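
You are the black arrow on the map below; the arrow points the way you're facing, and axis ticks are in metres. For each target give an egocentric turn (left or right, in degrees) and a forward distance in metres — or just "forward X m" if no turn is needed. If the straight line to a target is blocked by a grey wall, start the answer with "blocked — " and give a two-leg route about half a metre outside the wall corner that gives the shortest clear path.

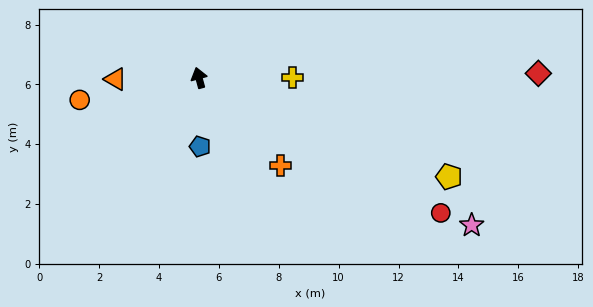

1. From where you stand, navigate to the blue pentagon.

turn left 166°, forward 2.3 m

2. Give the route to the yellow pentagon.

turn right 127°, forward 9.0 m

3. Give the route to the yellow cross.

turn right 105°, forward 3.1 m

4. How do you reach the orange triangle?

turn left 76°, forward 2.8 m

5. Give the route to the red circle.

turn right 134°, forward 9.3 m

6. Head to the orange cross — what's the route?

turn right 153°, forward 4.0 m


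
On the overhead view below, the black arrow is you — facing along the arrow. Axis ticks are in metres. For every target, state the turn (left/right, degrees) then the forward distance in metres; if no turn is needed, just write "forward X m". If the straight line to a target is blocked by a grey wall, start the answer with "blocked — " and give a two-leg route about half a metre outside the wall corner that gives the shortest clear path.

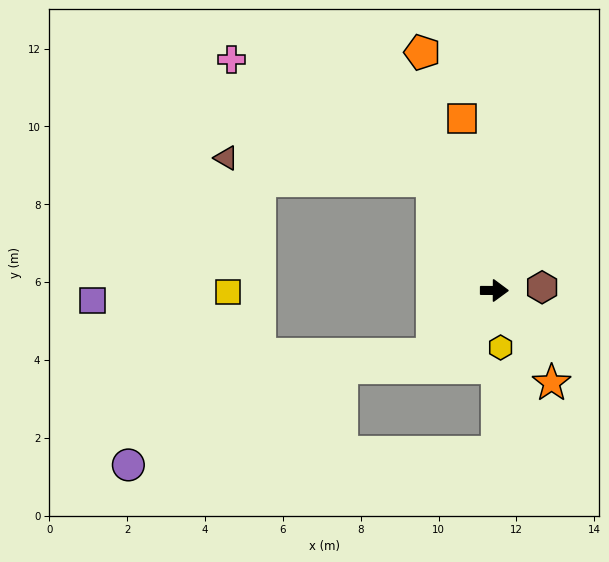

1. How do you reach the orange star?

turn right 58°, forward 2.8 m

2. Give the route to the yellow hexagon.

turn right 84°, forward 1.5 m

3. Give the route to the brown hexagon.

turn left 4°, forward 1.2 m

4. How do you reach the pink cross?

blocked — turn left 120°, forward 3.2 m, then turn left 29°, forward 6.0 m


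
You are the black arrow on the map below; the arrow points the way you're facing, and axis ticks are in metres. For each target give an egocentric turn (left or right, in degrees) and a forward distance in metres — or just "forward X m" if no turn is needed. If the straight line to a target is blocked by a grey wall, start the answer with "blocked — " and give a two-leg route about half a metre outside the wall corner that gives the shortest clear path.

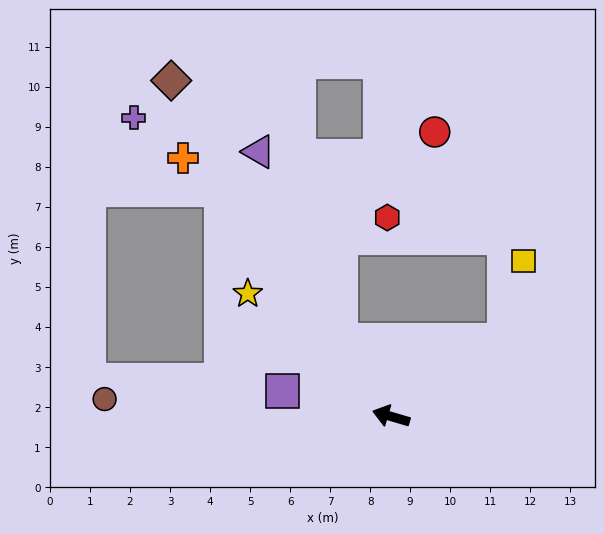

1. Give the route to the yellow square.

blocked — turn right 130°, forward 3.4 m, then turn left 43°, forward 2.0 m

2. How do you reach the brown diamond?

turn right 40°, forward 10.0 m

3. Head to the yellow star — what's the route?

turn right 24°, forward 4.7 m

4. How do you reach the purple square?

turn left 3°, forward 2.8 m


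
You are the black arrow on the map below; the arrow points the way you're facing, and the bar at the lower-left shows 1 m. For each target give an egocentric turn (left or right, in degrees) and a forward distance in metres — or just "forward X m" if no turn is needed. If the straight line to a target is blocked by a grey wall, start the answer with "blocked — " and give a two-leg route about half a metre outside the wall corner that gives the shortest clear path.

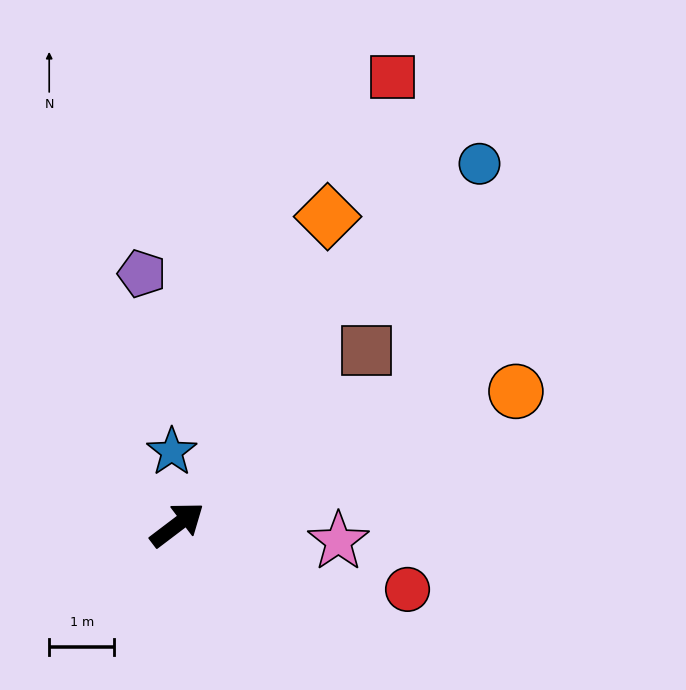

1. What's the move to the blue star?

turn left 57°, forward 1.1 m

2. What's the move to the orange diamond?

turn left 27°, forward 5.3 m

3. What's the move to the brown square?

turn left 5°, forward 3.9 m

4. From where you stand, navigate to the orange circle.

turn right 16°, forward 5.6 m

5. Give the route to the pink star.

turn right 43°, forward 2.5 m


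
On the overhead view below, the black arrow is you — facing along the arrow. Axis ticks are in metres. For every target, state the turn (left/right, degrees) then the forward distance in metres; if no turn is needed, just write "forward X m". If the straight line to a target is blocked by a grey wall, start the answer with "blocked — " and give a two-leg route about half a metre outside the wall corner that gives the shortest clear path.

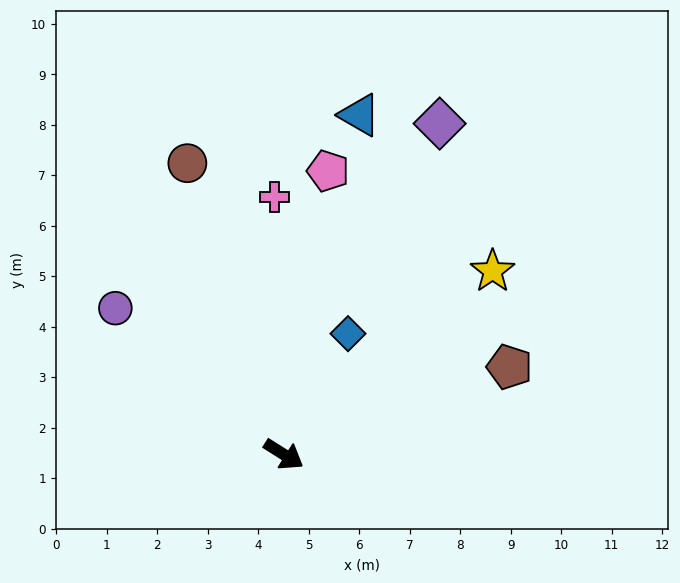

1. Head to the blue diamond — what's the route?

turn left 94°, forward 2.7 m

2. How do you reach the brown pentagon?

turn left 53°, forward 4.8 m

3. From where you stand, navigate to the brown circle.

turn left 141°, forward 6.1 m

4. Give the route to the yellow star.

turn left 74°, forward 5.5 m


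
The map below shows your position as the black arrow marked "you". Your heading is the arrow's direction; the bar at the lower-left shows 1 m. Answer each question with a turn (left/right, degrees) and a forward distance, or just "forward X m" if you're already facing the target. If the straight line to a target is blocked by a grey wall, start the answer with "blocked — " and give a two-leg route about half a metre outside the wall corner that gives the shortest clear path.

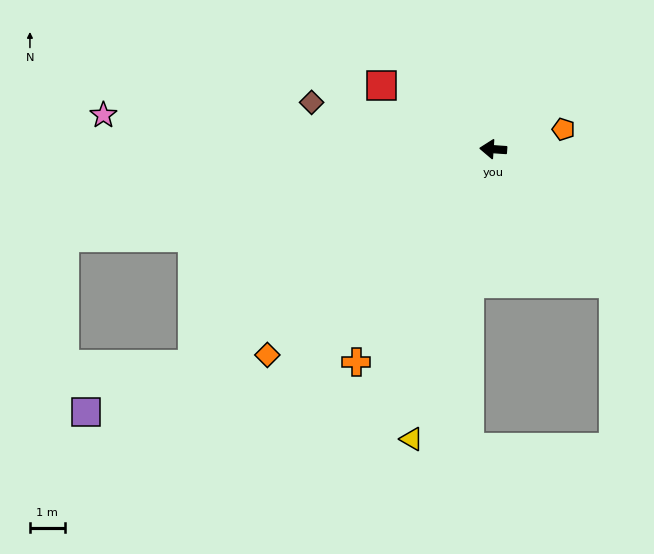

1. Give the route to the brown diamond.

turn right 11°, forward 5.4 m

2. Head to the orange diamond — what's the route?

turn left 46°, forward 8.8 m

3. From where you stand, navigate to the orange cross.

turn left 61°, forward 7.3 m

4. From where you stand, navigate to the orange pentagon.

turn right 160°, forward 2.1 m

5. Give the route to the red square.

turn right 26°, forward 3.7 m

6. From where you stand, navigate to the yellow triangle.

turn left 78°, forward 8.7 m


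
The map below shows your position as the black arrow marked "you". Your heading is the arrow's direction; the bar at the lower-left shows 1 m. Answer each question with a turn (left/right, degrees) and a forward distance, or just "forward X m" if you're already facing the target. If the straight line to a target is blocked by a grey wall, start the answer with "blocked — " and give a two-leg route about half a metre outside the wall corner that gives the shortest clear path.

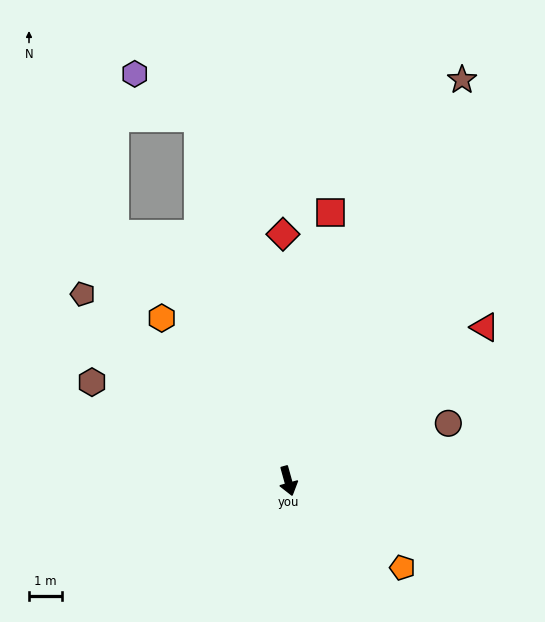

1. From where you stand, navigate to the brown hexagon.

turn right 132°, forward 6.7 m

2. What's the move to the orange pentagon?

turn left 37°, forward 4.4 m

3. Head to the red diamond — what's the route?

turn left 166°, forward 7.5 m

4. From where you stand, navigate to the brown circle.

turn left 94°, forward 5.2 m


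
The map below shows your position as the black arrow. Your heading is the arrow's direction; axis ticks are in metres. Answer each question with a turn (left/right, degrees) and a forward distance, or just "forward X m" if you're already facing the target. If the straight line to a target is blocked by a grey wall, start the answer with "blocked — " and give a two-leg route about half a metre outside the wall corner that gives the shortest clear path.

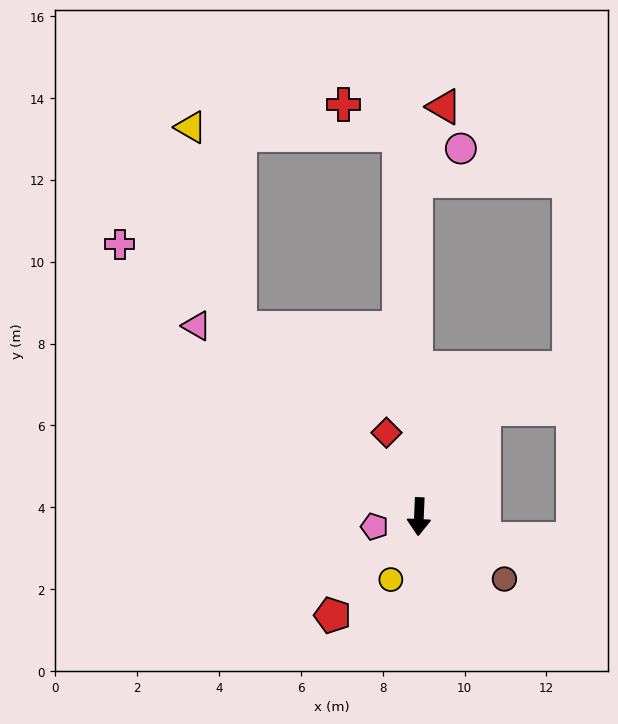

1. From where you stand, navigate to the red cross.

blocked — turn right 175°, forward 9.3 m, then turn left 59°, forward 1.5 m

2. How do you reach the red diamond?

turn right 156°, forward 2.2 m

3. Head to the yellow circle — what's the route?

turn right 22°, forward 1.7 m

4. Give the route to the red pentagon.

turn right 39°, forward 3.2 m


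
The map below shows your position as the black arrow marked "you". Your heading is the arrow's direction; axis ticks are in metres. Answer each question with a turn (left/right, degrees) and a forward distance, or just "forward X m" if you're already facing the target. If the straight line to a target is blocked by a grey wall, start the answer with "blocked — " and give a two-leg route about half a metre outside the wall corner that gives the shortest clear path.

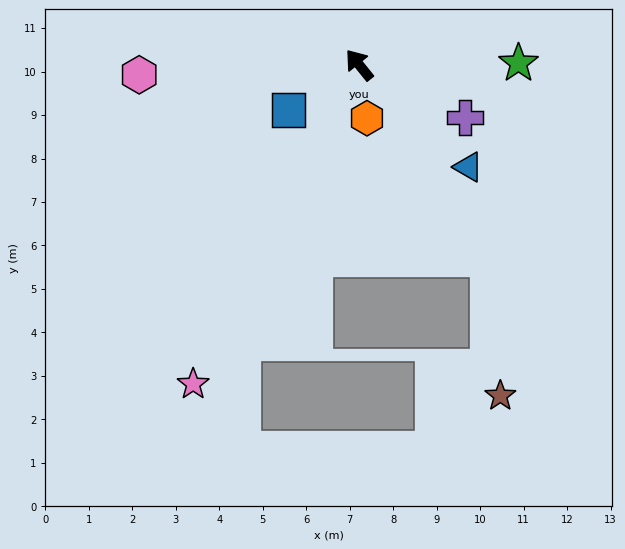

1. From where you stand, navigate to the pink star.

turn left 114°, forward 8.3 m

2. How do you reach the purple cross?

turn right 155°, forward 2.7 m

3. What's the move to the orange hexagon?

turn left 149°, forward 1.2 m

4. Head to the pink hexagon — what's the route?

turn left 54°, forward 5.1 m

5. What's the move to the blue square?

turn left 84°, forward 1.9 m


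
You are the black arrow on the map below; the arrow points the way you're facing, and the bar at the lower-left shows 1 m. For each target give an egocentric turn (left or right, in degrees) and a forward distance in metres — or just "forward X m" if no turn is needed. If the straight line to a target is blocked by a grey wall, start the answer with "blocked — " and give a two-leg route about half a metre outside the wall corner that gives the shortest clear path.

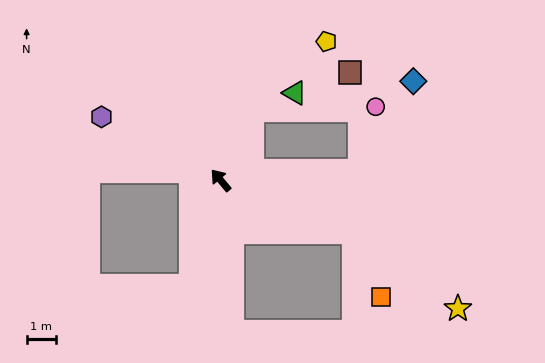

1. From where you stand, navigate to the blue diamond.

blocked — turn right 126°, forward 4.8 m, then turn left 55°, forward 3.6 m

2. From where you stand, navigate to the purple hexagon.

turn left 22°, forward 4.6 m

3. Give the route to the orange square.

blocked — turn right 151°, forward 4.9 m, then turn right 47°, forward 2.4 m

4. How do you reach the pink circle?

blocked — turn right 126°, forward 4.8 m, then turn left 72°, forward 2.3 m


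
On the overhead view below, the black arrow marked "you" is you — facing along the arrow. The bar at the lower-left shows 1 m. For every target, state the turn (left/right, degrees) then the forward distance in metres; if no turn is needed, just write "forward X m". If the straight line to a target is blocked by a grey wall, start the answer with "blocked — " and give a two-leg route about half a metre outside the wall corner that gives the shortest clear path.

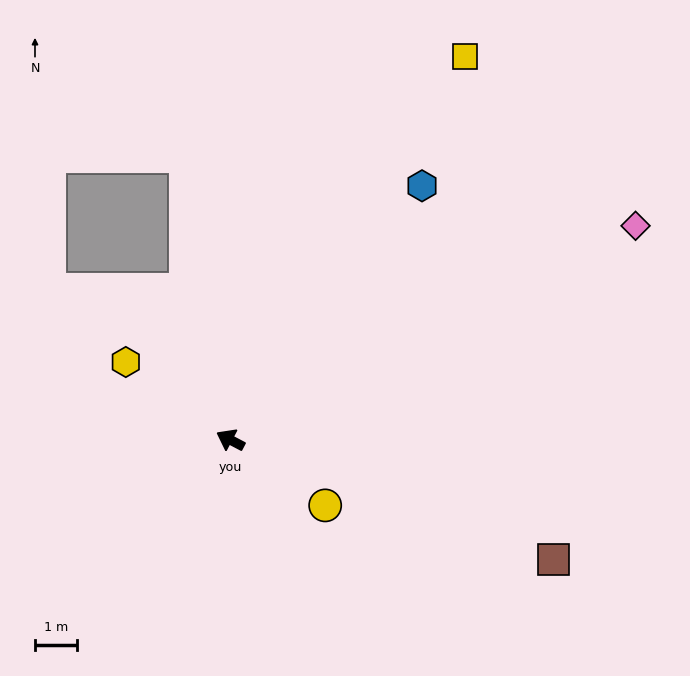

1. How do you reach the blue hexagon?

turn right 99°, forward 7.7 m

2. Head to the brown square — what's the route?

turn right 173°, forward 8.3 m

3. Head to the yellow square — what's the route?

turn right 94°, forward 10.8 m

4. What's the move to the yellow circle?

turn left 173°, forward 2.8 m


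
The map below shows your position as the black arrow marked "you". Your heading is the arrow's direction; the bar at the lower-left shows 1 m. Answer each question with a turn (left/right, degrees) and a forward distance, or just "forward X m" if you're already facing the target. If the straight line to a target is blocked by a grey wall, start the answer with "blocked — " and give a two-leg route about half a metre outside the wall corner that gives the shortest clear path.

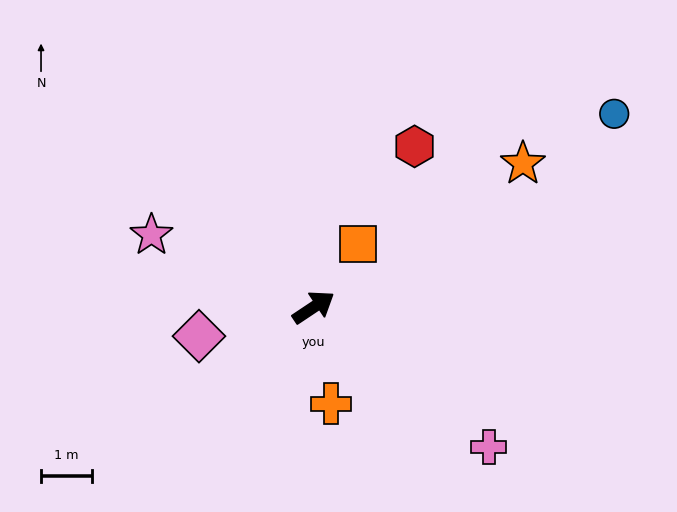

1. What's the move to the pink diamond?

turn left 160°, forward 2.3 m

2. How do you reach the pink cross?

turn right 72°, forward 4.4 m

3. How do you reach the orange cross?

turn right 114°, forward 1.9 m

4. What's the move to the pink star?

turn left 122°, forward 3.5 m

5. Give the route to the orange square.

turn left 21°, forward 1.5 m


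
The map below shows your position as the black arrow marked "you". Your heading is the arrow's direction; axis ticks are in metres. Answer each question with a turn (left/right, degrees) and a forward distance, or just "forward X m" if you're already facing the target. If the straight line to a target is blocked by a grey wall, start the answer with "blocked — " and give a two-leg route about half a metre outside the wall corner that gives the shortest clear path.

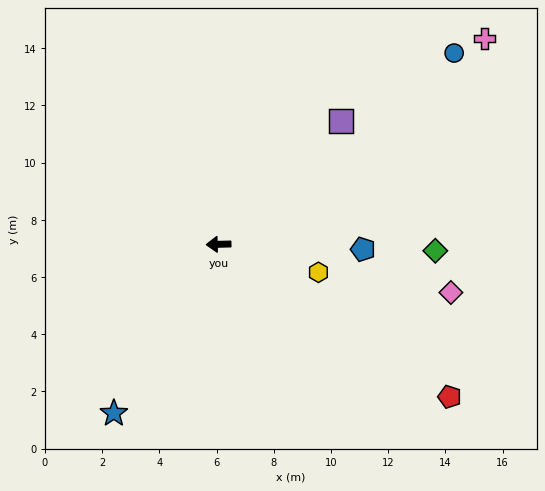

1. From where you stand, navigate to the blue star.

turn left 57°, forward 7.0 m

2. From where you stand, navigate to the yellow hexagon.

turn left 163°, forward 3.6 m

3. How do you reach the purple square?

turn right 136°, forward 6.1 m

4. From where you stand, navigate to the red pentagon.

turn left 145°, forward 9.7 m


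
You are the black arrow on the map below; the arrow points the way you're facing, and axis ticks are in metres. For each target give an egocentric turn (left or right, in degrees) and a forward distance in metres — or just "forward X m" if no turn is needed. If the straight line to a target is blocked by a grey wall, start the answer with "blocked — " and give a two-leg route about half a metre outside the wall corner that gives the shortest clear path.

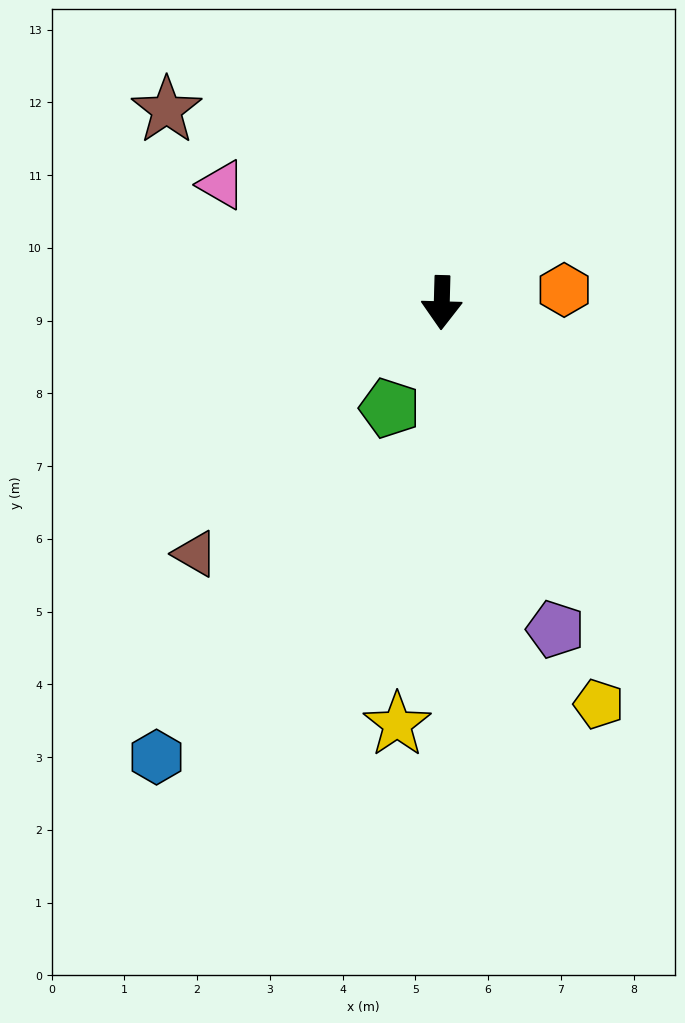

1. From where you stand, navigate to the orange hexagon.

turn left 98°, forward 1.7 m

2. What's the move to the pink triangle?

turn right 117°, forward 3.4 m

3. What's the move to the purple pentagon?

turn left 21°, forward 4.8 m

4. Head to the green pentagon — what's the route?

turn right 25°, forward 1.6 m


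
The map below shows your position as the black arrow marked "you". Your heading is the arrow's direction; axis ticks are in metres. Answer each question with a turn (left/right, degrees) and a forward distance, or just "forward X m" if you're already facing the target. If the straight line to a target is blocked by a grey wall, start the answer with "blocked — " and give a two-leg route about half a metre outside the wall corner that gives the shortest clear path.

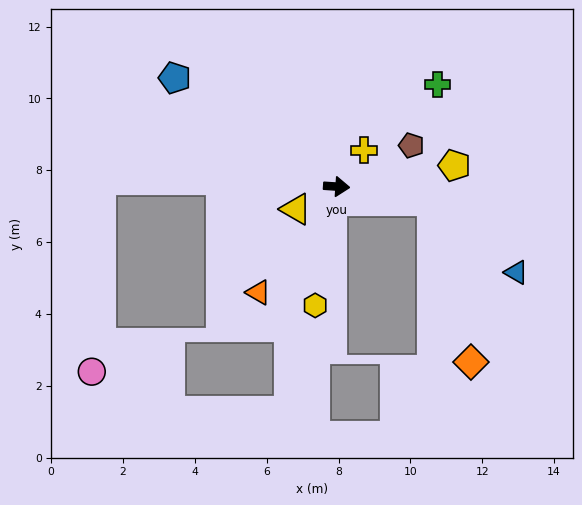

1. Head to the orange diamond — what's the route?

blocked — turn right 4°, forward 2.7 m, then turn right 69°, forward 4.6 m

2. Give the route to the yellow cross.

turn left 57°, forward 1.3 m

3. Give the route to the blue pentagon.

turn left 150°, forward 5.4 m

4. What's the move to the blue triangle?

blocked — turn right 4°, forward 2.7 m, then turn right 33°, forward 3.1 m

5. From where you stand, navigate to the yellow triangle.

turn right 147°, forward 1.3 m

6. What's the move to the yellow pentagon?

turn left 14°, forward 3.3 m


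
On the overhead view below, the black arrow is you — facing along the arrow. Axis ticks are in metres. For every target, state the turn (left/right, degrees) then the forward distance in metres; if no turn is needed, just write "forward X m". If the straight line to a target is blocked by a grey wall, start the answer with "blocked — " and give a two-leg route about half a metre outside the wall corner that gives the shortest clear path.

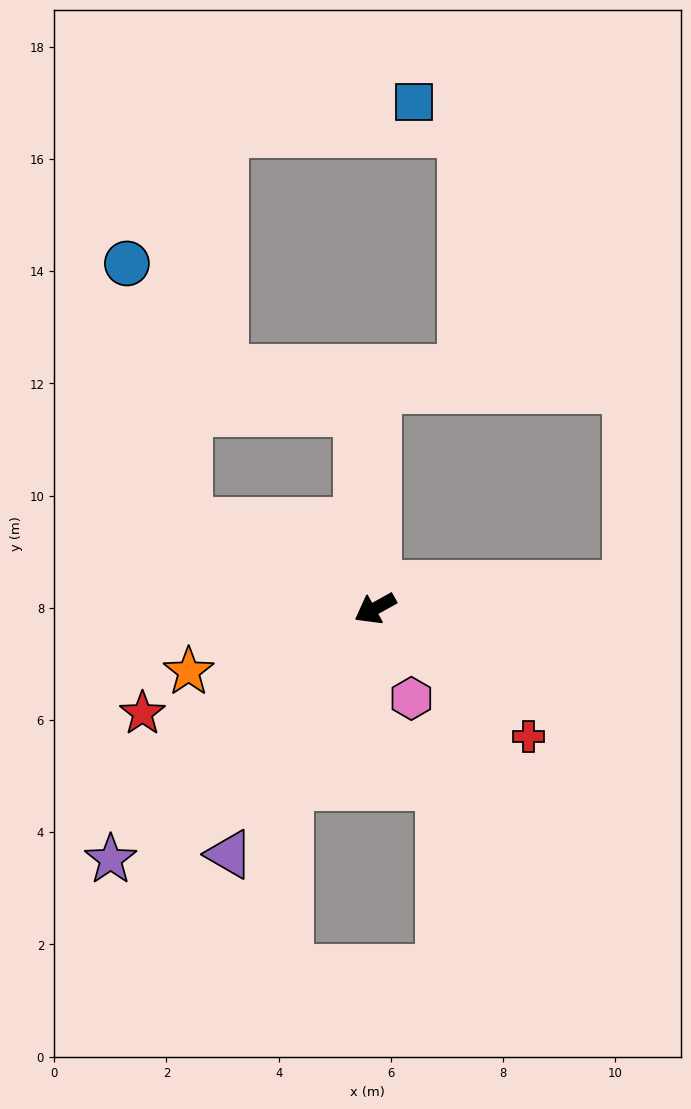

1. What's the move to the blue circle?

blocked — turn right 54°, forward 3.7 m, then turn right 52°, forward 4.7 m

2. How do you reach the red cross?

turn left 111°, forward 3.6 m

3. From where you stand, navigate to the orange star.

turn right 10°, forward 3.5 m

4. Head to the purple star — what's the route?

turn left 14°, forward 6.5 m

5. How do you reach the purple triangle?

turn left 30°, forward 5.1 m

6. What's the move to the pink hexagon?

turn left 83°, forward 1.7 m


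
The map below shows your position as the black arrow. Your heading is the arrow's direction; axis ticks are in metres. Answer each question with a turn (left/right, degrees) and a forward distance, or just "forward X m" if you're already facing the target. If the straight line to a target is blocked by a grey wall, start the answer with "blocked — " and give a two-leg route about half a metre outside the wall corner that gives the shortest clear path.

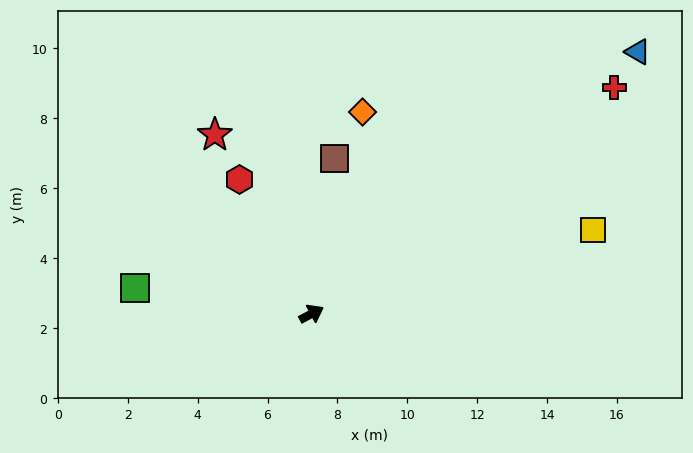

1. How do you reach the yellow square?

turn right 12°, forward 8.4 m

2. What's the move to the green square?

turn left 144°, forward 5.1 m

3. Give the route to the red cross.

turn left 9°, forward 10.8 m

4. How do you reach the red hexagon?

turn left 90°, forward 4.4 m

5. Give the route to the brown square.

turn left 54°, forward 4.5 m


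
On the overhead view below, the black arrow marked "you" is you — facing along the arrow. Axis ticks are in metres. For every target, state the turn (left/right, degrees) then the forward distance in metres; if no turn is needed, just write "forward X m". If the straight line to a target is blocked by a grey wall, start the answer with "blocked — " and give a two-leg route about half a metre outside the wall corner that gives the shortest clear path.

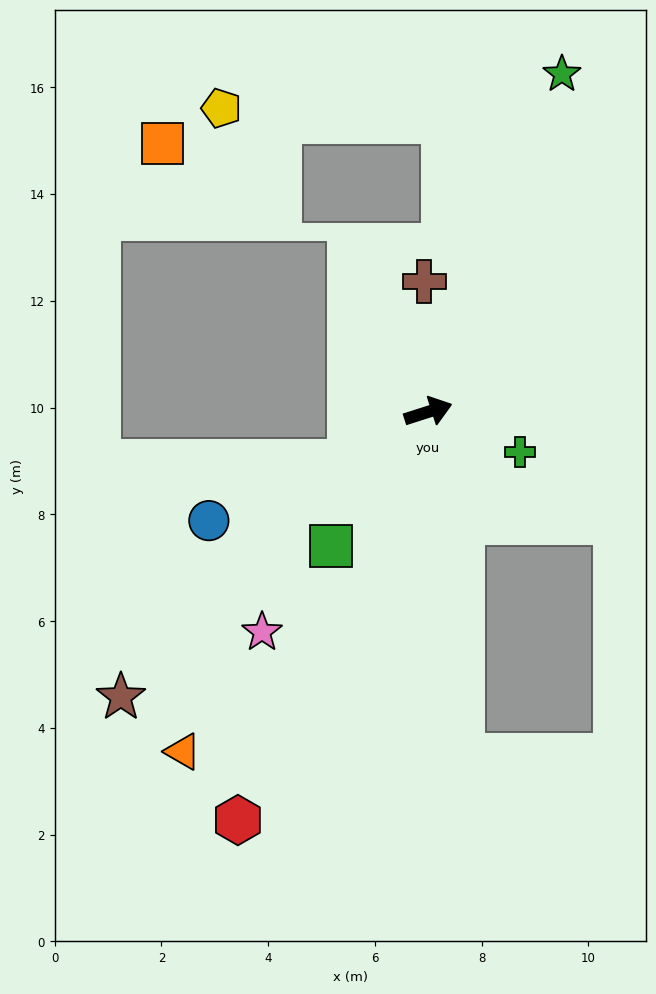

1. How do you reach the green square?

turn right 144°, forward 3.1 m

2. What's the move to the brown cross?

turn left 74°, forward 2.4 m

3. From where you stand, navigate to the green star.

turn left 51°, forward 6.8 m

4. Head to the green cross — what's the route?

turn right 41°, forward 1.9 m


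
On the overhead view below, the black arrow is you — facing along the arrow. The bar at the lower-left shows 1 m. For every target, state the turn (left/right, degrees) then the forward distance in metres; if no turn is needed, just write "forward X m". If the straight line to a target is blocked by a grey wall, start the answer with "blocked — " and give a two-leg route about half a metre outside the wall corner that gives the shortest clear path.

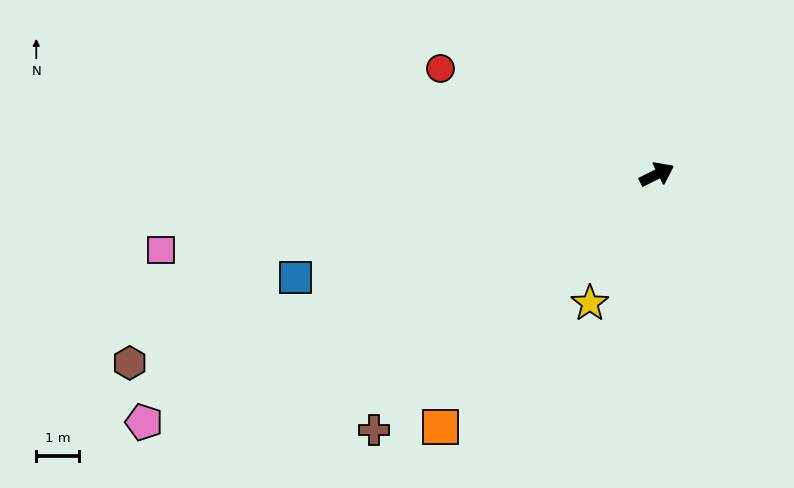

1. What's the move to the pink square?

turn left 162°, forward 11.8 m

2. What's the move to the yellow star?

turn right 144°, forward 3.4 m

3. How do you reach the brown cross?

turn right 164°, forward 8.9 m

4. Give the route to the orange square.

turn right 157°, forward 7.8 m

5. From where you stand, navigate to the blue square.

turn left 169°, forward 8.8 m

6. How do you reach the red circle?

turn left 127°, forward 5.6 m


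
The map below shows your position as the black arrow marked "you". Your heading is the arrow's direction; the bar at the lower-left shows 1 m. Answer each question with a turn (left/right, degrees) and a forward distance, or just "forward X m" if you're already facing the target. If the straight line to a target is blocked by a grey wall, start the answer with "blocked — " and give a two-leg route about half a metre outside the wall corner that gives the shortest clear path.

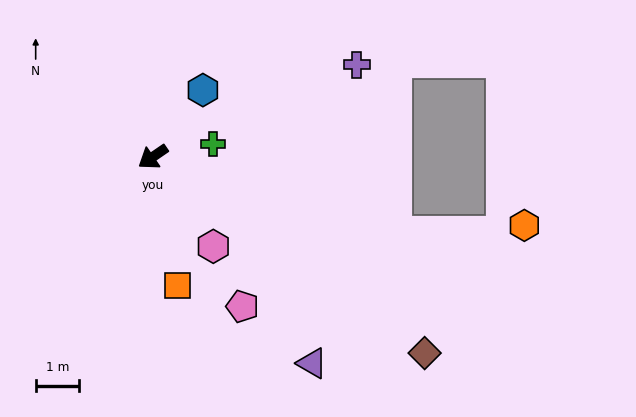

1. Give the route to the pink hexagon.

turn left 90°, forward 2.5 m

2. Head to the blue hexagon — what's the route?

turn right 161°, forward 1.9 m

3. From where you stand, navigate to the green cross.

turn left 157°, forward 1.4 m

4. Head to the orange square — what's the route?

turn left 67°, forward 3.0 m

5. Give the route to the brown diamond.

turn left 110°, forward 7.7 m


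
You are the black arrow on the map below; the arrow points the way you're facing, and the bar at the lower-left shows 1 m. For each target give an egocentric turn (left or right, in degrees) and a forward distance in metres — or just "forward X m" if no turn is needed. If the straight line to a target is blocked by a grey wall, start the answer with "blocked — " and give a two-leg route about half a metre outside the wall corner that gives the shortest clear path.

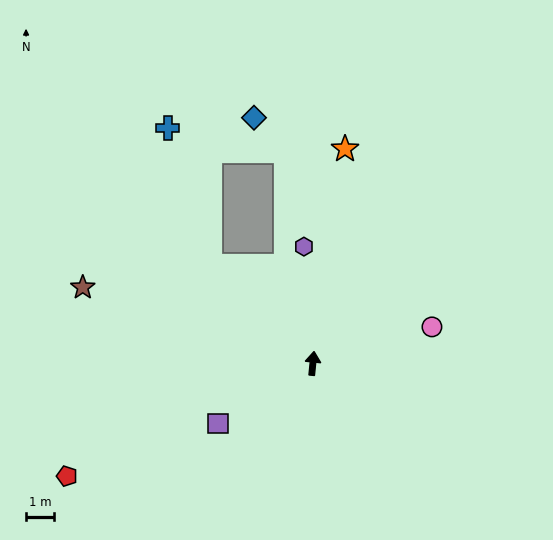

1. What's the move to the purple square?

turn left 128°, forward 4.0 m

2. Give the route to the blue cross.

blocked — turn left 52°, forward 5.1 m, then turn right 29°, forward 5.2 m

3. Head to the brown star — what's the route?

turn left 77°, forward 8.7 m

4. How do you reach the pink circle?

turn right 67°, forward 4.5 m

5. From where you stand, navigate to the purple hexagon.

turn left 10°, forward 4.2 m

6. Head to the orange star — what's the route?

turn right 3°, forward 7.8 m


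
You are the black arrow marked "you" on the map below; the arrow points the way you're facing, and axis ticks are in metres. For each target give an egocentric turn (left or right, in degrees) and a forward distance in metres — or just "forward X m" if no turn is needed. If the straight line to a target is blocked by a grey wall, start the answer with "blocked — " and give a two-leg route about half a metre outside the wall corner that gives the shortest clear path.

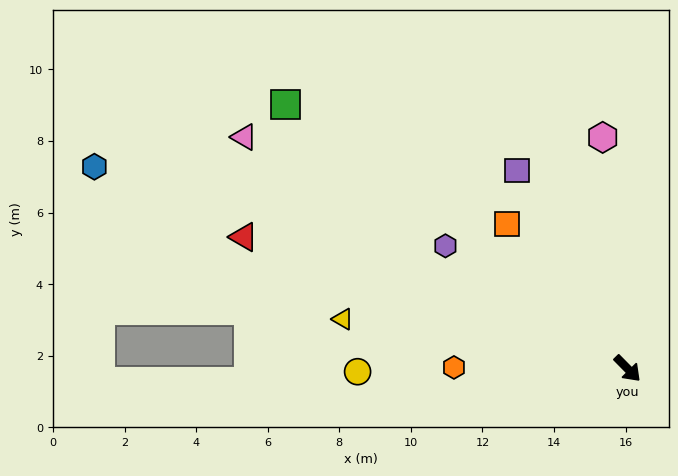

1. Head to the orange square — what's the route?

turn left 175°, forward 5.3 m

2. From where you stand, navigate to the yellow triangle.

turn right 144°, forward 8.1 m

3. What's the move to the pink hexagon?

turn left 142°, forward 6.5 m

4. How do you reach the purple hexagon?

turn right 169°, forward 6.1 m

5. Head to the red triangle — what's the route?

turn right 154°, forward 11.3 m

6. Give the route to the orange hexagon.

turn right 135°, forward 4.8 m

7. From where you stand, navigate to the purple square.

turn left 165°, forward 6.3 m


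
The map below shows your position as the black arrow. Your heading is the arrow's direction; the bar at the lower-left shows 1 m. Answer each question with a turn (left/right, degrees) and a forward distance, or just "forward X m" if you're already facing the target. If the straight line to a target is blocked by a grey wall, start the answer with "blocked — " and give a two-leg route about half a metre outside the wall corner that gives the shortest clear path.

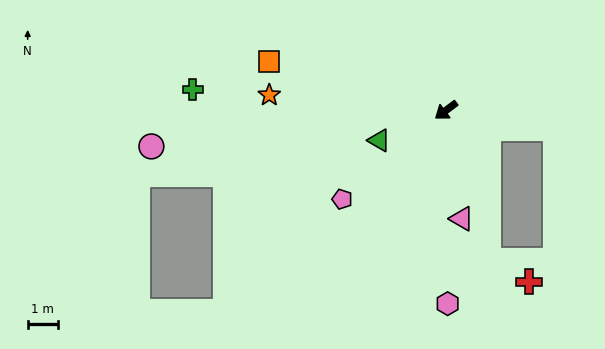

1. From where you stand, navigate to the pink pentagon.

turn left 4°, forward 4.5 m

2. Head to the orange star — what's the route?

turn right 42°, forward 5.8 m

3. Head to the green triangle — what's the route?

turn right 13°, forward 2.4 m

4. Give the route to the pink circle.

turn right 30°, forward 9.8 m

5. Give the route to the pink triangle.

turn left 62°, forward 3.6 m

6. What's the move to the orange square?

turn right 52°, forward 6.0 m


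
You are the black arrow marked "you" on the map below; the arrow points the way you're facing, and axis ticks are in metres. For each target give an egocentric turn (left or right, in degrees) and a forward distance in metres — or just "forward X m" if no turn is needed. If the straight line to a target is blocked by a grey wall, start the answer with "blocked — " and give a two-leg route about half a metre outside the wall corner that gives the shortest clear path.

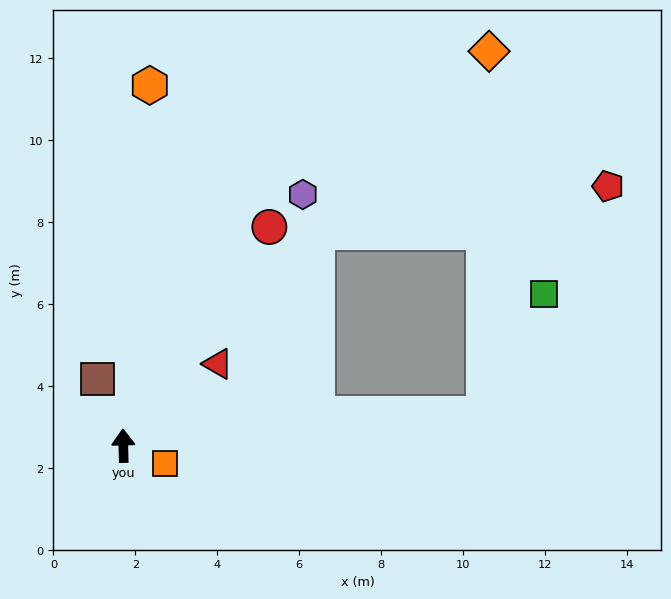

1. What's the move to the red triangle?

turn right 51°, forward 3.1 m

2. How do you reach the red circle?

turn right 35°, forward 6.4 m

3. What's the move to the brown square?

turn left 20°, forward 1.7 m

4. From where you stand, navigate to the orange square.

turn right 115°, forward 1.1 m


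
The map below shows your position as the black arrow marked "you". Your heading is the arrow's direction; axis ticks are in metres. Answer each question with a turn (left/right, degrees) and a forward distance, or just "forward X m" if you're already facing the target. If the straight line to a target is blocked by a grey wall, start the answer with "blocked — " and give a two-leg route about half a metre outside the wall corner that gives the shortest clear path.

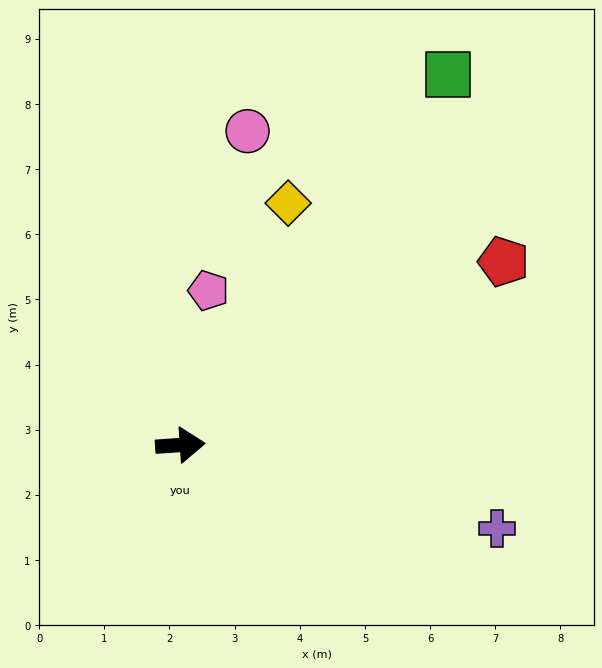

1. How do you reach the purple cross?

turn right 19°, forward 5.0 m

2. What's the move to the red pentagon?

turn left 26°, forward 5.7 m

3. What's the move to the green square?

turn left 50°, forward 7.0 m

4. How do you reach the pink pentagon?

turn left 76°, forward 2.4 m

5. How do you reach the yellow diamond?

turn left 62°, forward 4.1 m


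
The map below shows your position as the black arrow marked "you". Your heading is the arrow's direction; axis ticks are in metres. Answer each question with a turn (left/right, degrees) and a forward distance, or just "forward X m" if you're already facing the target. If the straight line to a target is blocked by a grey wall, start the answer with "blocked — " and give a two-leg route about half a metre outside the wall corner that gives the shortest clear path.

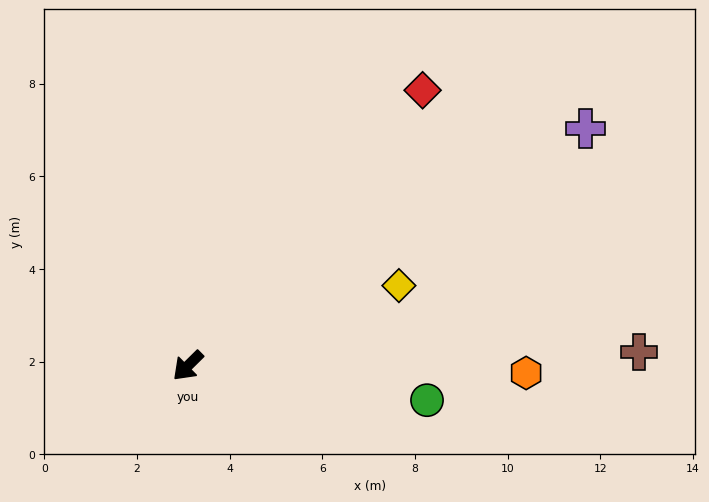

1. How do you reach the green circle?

turn left 127°, forward 5.2 m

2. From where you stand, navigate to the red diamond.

turn right 175°, forward 7.8 m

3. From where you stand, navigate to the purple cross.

turn left 166°, forward 10.0 m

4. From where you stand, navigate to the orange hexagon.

turn left 134°, forward 7.3 m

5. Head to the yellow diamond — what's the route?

turn left 156°, forward 4.9 m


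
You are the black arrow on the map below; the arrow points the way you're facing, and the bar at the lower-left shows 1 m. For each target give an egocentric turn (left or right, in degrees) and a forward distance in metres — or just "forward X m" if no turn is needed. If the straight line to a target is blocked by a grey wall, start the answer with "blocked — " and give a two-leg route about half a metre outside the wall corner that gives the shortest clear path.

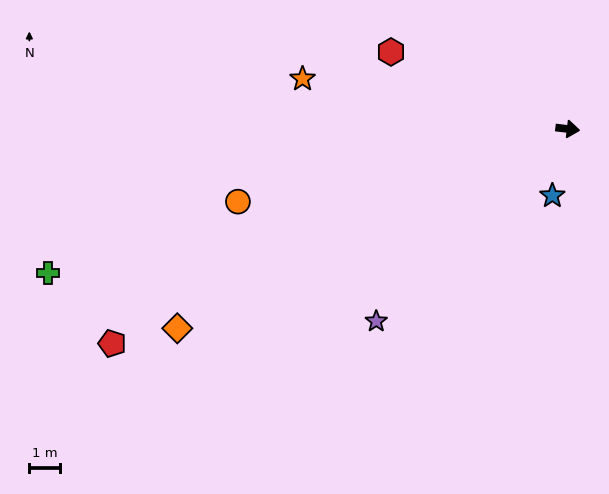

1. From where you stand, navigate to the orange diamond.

turn right 146°, forward 14.1 m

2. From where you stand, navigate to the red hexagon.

turn left 163°, forward 6.2 m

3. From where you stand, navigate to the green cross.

turn right 158°, forward 17.3 m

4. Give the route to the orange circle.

turn right 161°, forward 10.8 m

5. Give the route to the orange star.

turn left 176°, forward 8.7 m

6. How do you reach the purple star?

turn right 128°, forward 8.7 m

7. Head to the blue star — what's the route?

turn right 96°, forward 2.2 m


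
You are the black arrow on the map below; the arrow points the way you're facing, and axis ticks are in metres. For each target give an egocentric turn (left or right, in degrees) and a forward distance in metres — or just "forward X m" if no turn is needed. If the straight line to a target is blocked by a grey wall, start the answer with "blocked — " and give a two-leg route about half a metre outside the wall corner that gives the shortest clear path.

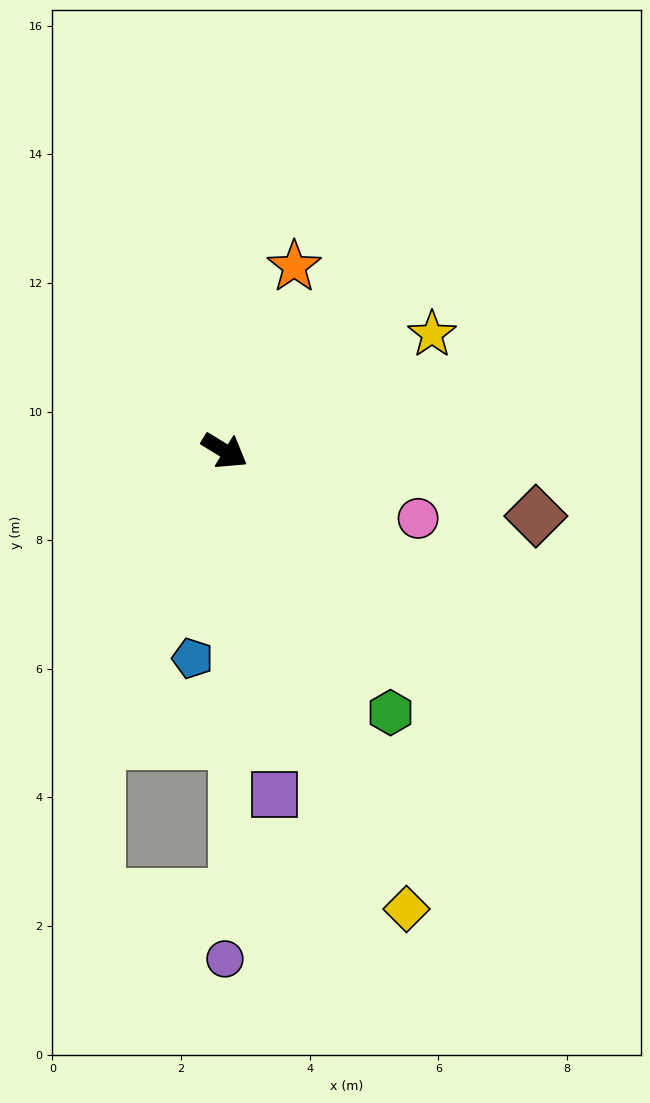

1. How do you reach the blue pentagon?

turn right 67°, forward 3.3 m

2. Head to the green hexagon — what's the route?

turn right 26°, forward 4.8 m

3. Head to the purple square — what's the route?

turn right 50°, forward 5.4 m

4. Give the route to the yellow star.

turn left 61°, forward 3.7 m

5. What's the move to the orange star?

turn left 101°, forward 3.1 m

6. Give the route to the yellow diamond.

turn right 37°, forward 7.7 m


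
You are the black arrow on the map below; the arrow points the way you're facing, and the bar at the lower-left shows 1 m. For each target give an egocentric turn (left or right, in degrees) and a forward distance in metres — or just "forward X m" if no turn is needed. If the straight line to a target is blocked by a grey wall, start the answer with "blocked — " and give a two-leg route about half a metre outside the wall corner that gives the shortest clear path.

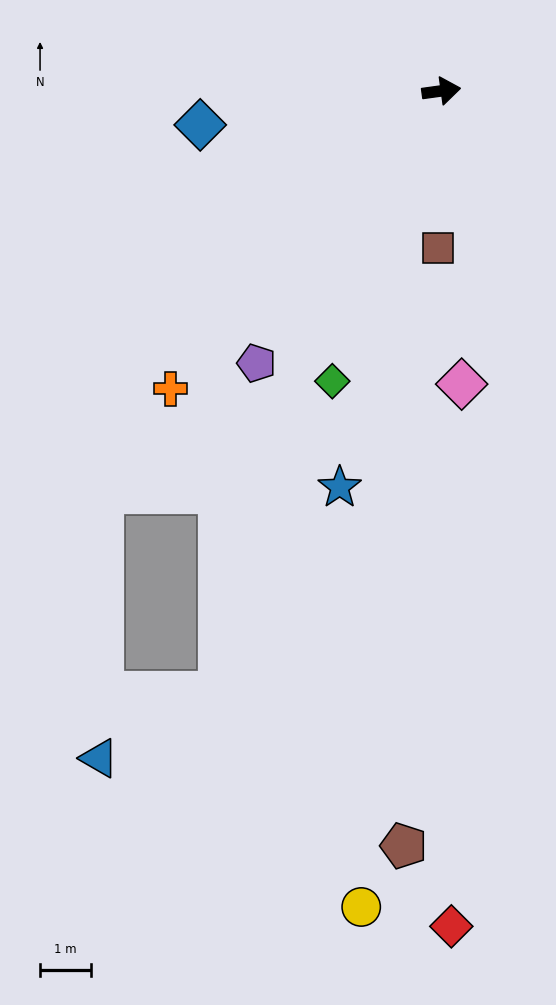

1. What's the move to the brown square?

turn right 99°, forward 3.1 m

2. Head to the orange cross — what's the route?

turn right 140°, forward 7.9 m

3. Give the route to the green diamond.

turn right 118°, forward 6.1 m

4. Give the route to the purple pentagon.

turn right 132°, forward 6.4 m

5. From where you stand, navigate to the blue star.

turn right 112°, forward 8.0 m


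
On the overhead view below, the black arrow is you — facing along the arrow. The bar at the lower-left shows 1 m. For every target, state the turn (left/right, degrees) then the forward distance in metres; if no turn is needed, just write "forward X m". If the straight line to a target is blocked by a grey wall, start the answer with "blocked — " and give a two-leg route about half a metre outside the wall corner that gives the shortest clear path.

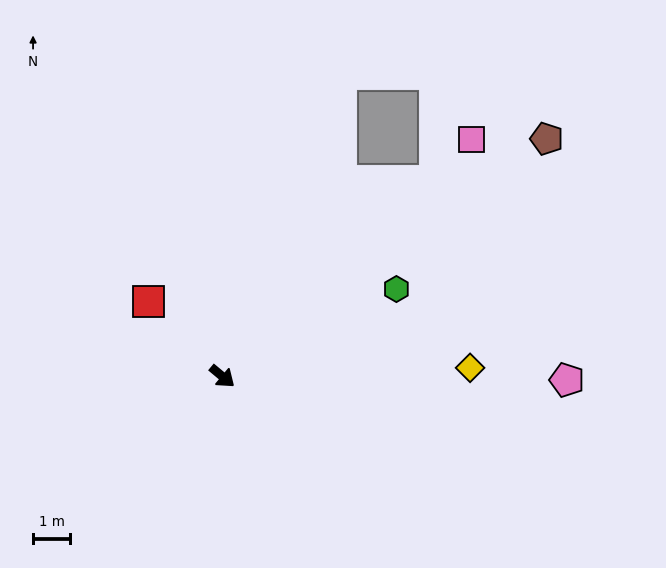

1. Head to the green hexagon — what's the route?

turn left 66°, forward 5.3 m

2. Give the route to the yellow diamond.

turn left 42°, forward 6.7 m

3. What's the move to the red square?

turn left 174°, forward 2.8 m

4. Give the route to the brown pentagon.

turn left 76°, forward 10.8 m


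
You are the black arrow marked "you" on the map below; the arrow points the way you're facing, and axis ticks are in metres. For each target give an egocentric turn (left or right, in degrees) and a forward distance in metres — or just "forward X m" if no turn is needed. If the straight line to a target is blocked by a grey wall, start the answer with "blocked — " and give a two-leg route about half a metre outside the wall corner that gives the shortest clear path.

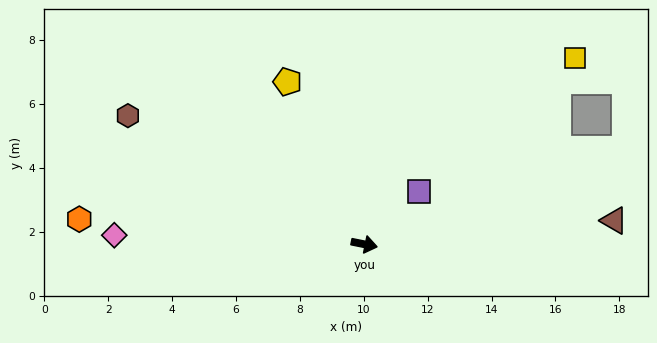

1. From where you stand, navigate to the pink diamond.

turn right 171°, forward 7.8 m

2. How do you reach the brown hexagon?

turn left 163°, forward 8.4 m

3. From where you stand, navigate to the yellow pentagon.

turn left 127°, forward 5.6 m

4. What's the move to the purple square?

turn left 55°, forward 2.4 m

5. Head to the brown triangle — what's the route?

turn left 17°, forward 7.9 m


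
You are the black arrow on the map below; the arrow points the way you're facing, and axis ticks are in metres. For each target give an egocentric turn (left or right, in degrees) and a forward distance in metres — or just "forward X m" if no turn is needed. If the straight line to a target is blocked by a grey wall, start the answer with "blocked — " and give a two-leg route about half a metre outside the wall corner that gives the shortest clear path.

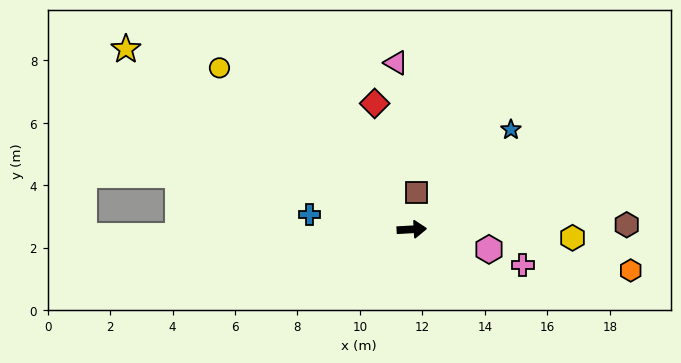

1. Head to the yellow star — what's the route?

turn left 145°, forward 10.8 m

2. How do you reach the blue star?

turn left 42°, forward 4.5 m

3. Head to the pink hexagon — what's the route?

turn right 18°, forward 2.6 m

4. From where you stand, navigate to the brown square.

turn left 79°, forward 1.2 m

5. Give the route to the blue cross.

turn left 169°, forward 3.3 m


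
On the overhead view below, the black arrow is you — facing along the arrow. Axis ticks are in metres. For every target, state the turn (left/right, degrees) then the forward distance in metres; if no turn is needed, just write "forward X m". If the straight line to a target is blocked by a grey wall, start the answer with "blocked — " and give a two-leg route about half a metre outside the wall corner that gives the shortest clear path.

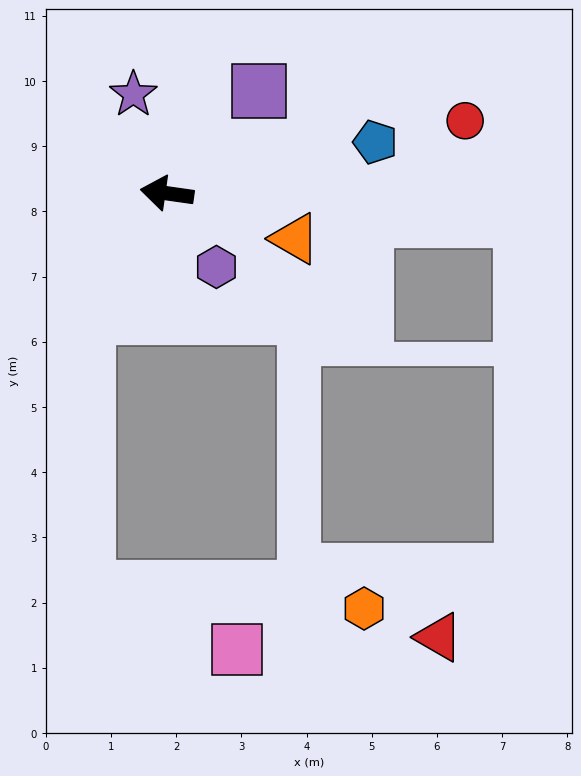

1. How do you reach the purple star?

turn right 63°, forward 1.6 m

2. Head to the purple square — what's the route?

turn right 124°, forward 2.1 m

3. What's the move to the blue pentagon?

turn right 158°, forward 3.3 m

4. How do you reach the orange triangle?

turn left 169°, forward 2.1 m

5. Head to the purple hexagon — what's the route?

turn left 132°, forward 1.4 m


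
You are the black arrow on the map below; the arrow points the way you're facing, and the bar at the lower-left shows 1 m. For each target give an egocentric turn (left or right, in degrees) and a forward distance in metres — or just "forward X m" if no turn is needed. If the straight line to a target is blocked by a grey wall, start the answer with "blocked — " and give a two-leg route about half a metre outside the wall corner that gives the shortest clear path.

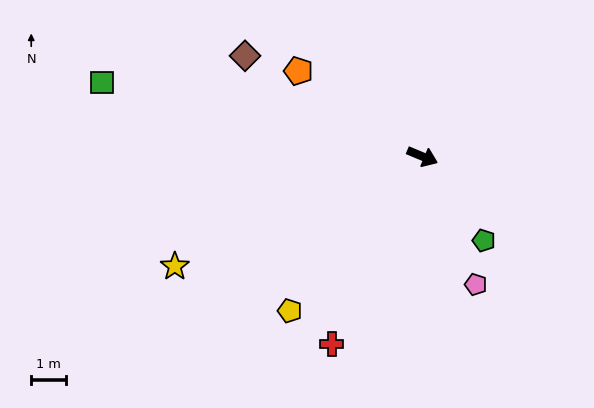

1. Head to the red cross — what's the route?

turn right 93°, forward 6.0 m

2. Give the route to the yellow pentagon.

turn right 108°, forward 5.8 m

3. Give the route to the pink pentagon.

turn right 45°, forward 4.0 m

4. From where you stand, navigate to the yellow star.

turn right 133°, forward 7.7 m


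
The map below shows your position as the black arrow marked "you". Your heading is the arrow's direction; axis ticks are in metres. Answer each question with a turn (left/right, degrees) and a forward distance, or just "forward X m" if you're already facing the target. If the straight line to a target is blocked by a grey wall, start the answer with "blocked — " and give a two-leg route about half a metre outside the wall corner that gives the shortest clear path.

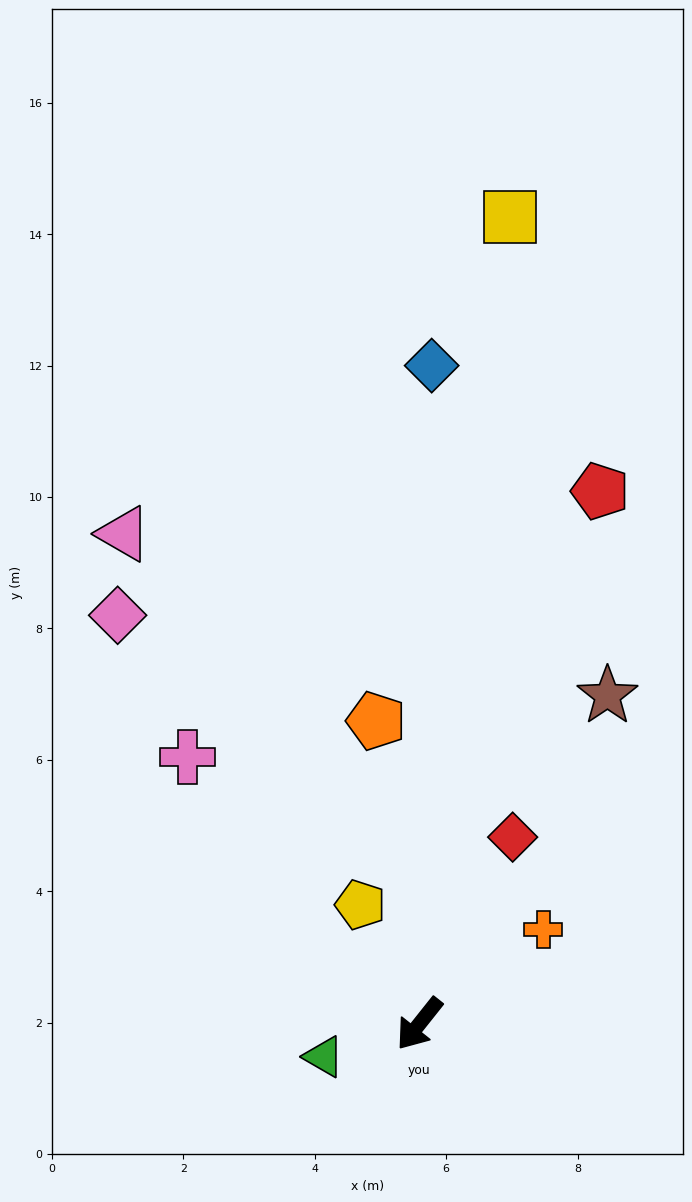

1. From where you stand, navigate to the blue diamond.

turn right 143°, forward 10.0 m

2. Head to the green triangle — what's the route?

turn right 33°, forward 1.5 m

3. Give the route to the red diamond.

turn right 168°, forward 3.2 m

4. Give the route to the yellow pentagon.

turn right 115°, forward 2.0 m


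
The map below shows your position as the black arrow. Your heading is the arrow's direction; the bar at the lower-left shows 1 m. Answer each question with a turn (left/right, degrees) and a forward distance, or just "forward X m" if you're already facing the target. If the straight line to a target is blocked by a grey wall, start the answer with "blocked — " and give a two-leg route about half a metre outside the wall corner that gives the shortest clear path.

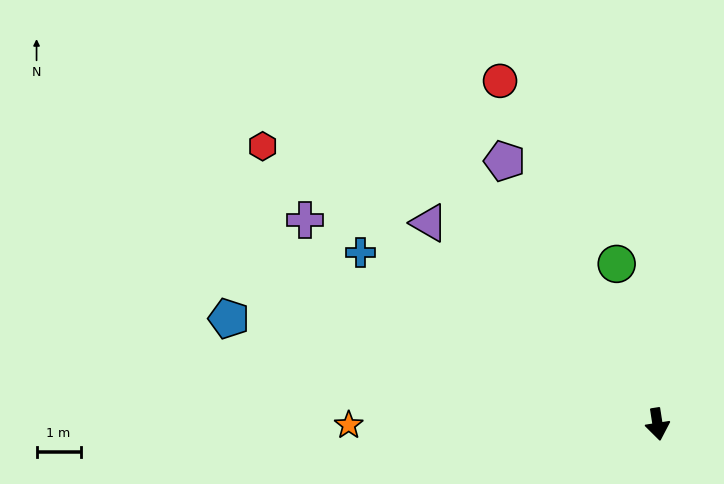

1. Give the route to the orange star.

turn right 99°, forward 7.0 m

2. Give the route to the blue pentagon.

turn right 113°, forward 10.0 m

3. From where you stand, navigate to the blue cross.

turn right 129°, forward 7.8 m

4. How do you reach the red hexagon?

turn right 134°, forward 10.9 m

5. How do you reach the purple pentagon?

turn right 159°, forward 6.9 m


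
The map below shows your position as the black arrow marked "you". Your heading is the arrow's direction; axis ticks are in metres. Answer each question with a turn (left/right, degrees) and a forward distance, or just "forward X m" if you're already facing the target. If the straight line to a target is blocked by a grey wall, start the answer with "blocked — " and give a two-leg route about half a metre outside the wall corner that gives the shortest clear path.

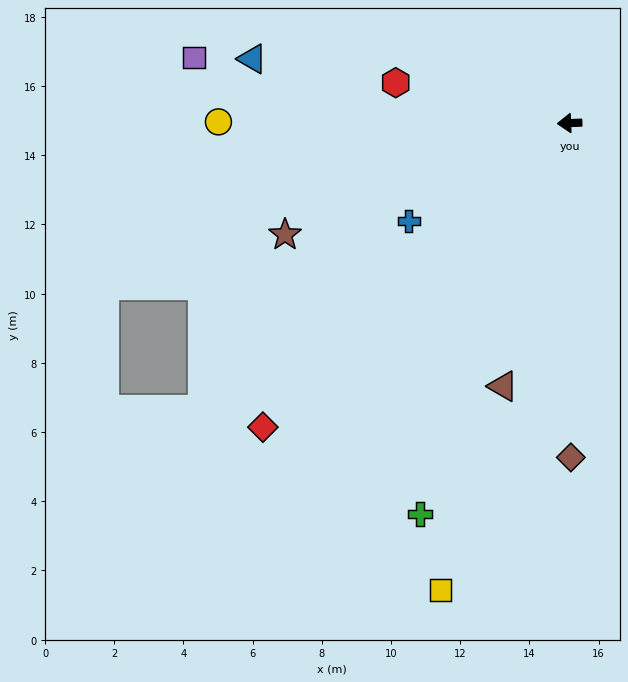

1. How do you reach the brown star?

turn left 19°, forward 8.8 m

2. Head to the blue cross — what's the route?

turn left 29°, forward 5.4 m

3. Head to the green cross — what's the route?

turn left 67°, forward 12.1 m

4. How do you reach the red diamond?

turn left 42°, forward 12.5 m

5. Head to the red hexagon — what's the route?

turn right 15°, forward 5.2 m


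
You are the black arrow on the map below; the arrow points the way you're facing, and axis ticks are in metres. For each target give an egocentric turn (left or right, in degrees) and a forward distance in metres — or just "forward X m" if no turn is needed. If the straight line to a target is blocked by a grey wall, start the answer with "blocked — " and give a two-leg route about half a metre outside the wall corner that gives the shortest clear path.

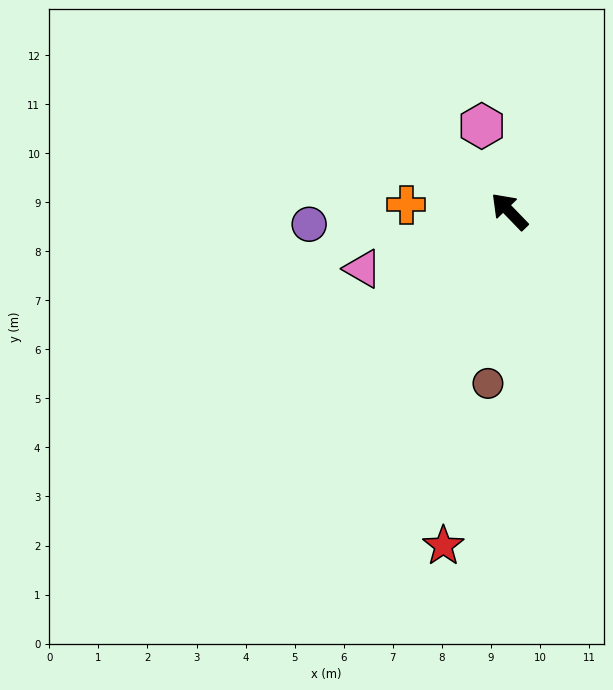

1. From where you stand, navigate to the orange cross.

turn left 42°, forward 2.1 m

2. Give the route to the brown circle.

turn left 129°, forward 3.5 m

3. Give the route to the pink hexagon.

turn right 26°, forward 1.8 m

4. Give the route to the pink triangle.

turn left 67°, forward 3.2 m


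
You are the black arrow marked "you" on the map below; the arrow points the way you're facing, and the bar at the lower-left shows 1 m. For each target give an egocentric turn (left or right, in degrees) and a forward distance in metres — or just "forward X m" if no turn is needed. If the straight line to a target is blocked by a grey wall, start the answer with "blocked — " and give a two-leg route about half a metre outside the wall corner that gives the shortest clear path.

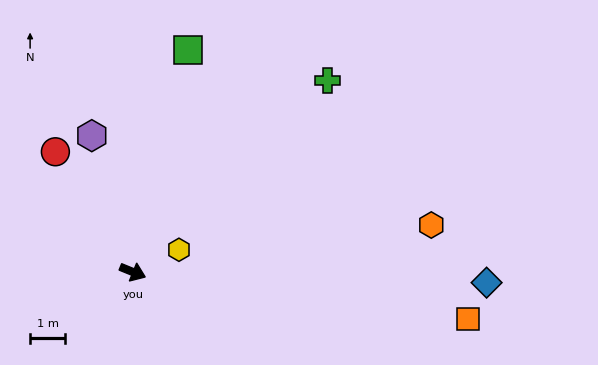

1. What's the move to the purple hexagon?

turn left 129°, forward 4.1 m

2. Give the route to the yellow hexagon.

turn left 48°, forward 1.5 m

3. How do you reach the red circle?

turn left 145°, forward 4.1 m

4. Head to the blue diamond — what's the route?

turn left 20°, forward 10.2 m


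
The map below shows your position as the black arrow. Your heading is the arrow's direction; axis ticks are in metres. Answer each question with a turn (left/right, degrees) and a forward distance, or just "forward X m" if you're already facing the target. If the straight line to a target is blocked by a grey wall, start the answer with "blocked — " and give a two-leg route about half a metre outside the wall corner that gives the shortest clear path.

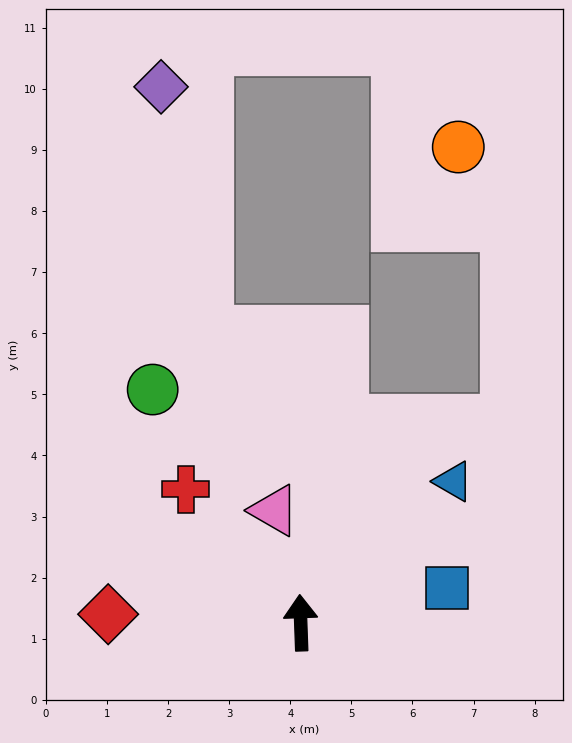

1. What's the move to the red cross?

turn left 39°, forward 2.9 m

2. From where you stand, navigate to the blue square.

turn right 79°, forward 2.5 m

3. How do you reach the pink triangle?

turn left 11°, forward 1.9 m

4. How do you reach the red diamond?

turn left 85°, forward 3.2 m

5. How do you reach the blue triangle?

turn right 49°, forward 3.4 m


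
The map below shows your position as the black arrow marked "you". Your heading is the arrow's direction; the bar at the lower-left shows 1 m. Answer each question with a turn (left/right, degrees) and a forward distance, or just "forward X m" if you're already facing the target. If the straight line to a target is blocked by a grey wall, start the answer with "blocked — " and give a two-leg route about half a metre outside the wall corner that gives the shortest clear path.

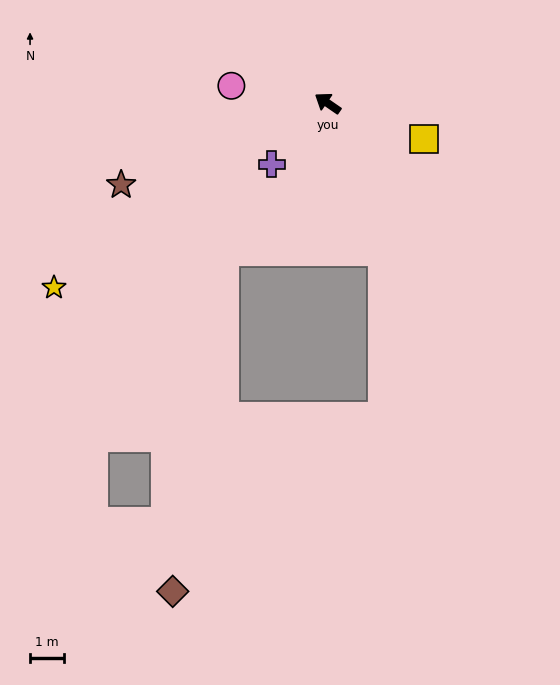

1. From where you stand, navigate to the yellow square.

turn right 166°, forward 3.1 m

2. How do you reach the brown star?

turn left 56°, forward 6.6 m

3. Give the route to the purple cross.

turn left 82°, forward 2.4 m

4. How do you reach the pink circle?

turn left 24°, forward 2.9 m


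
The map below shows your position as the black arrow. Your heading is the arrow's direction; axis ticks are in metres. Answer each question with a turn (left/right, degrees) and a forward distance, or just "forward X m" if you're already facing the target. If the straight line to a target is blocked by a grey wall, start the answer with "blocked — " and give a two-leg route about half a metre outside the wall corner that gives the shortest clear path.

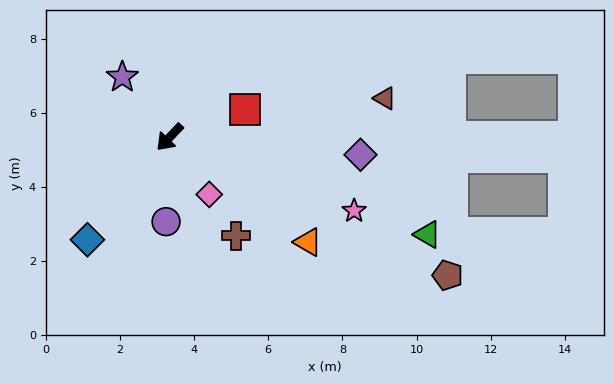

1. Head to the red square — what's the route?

turn left 154°, forward 2.2 m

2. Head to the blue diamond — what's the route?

turn left 5°, forward 3.5 m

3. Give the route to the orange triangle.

turn left 97°, forward 4.7 m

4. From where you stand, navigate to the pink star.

turn left 112°, forward 5.4 m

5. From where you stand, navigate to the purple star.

turn right 98°, forward 2.1 m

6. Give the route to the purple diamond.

turn left 128°, forward 5.2 m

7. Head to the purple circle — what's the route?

turn left 41°, forward 2.3 m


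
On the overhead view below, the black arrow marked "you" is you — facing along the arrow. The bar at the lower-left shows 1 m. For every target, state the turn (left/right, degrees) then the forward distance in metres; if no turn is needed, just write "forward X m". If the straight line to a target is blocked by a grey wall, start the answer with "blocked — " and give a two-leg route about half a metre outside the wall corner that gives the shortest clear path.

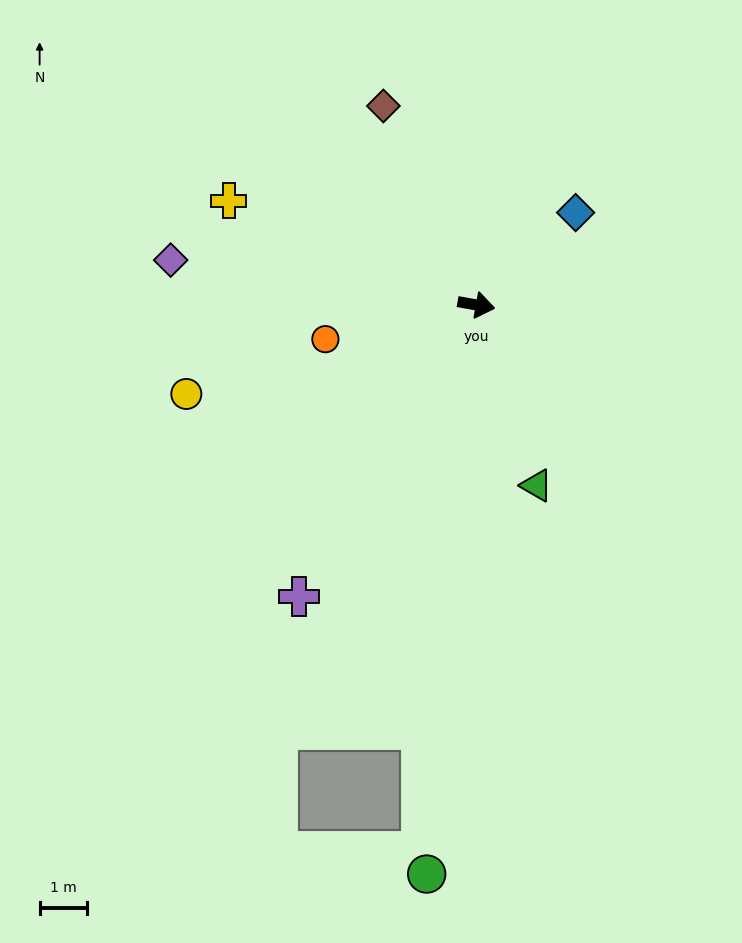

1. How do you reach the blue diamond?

turn left 53°, forward 2.9 m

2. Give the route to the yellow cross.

turn left 167°, forward 5.7 m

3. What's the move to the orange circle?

turn right 157°, forward 3.3 m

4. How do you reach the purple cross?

turn right 111°, forward 7.2 m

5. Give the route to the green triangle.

turn right 61°, forward 4.0 m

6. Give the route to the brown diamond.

turn left 125°, forward 4.6 m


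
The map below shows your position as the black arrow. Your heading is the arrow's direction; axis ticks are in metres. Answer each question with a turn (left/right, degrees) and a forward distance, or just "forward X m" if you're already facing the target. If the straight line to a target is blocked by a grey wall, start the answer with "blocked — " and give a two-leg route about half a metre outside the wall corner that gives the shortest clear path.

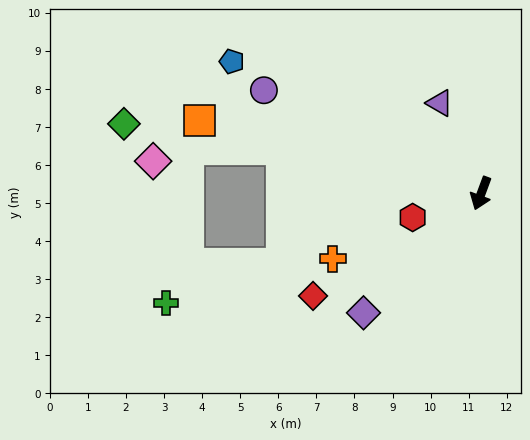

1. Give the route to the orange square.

turn right 84°, forward 7.6 m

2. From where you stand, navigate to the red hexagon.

turn right 50°, forward 1.9 m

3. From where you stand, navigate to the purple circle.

turn right 95°, forward 6.3 m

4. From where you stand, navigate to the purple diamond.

turn right 24°, forward 4.4 m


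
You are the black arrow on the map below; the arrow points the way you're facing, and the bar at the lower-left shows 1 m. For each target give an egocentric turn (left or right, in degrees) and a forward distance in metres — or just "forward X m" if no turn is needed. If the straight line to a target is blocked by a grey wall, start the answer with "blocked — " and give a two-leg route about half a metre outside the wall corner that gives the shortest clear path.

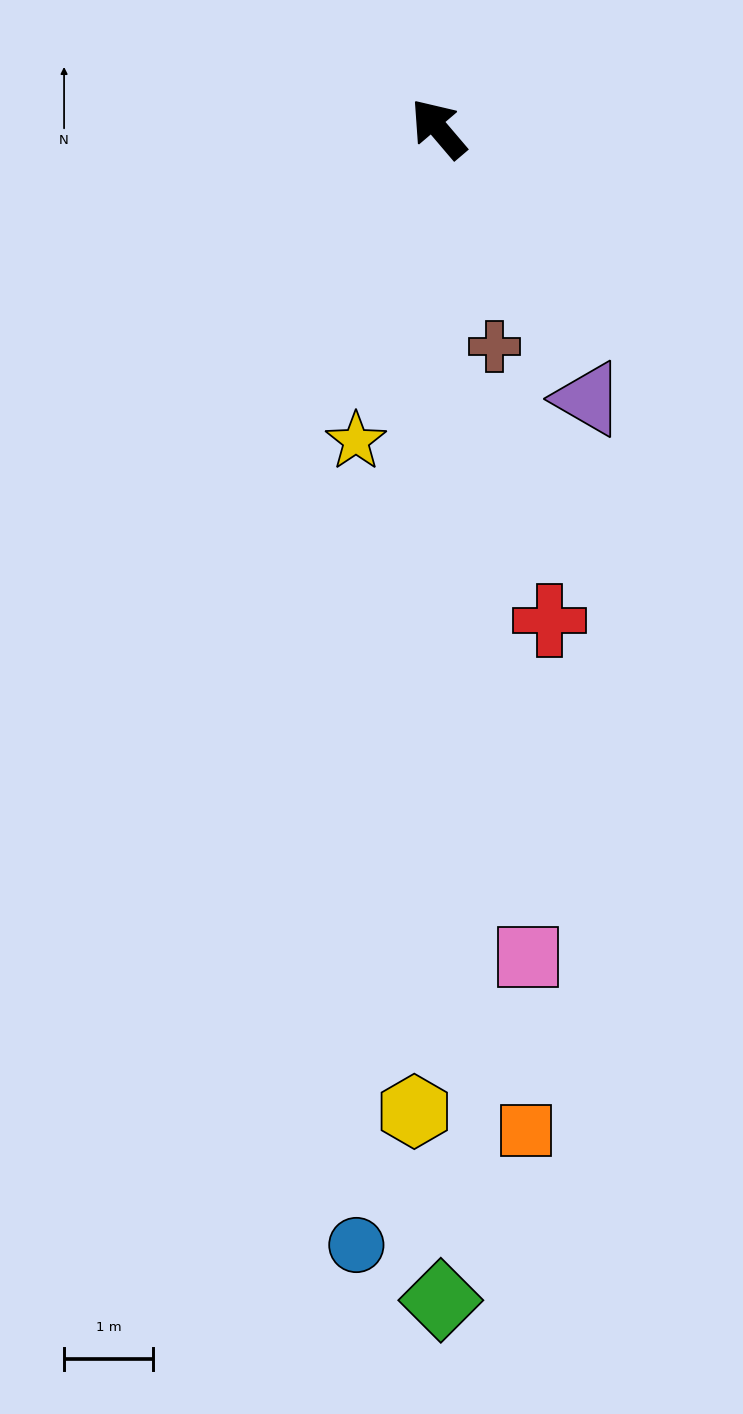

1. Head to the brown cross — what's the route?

turn left 154°, forward 2.5 m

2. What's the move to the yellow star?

turn left 125°, forward 3.6 m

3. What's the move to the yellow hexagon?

turn left 138°, forward 11.0 m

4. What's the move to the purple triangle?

turn left 169°, forward 3.5 m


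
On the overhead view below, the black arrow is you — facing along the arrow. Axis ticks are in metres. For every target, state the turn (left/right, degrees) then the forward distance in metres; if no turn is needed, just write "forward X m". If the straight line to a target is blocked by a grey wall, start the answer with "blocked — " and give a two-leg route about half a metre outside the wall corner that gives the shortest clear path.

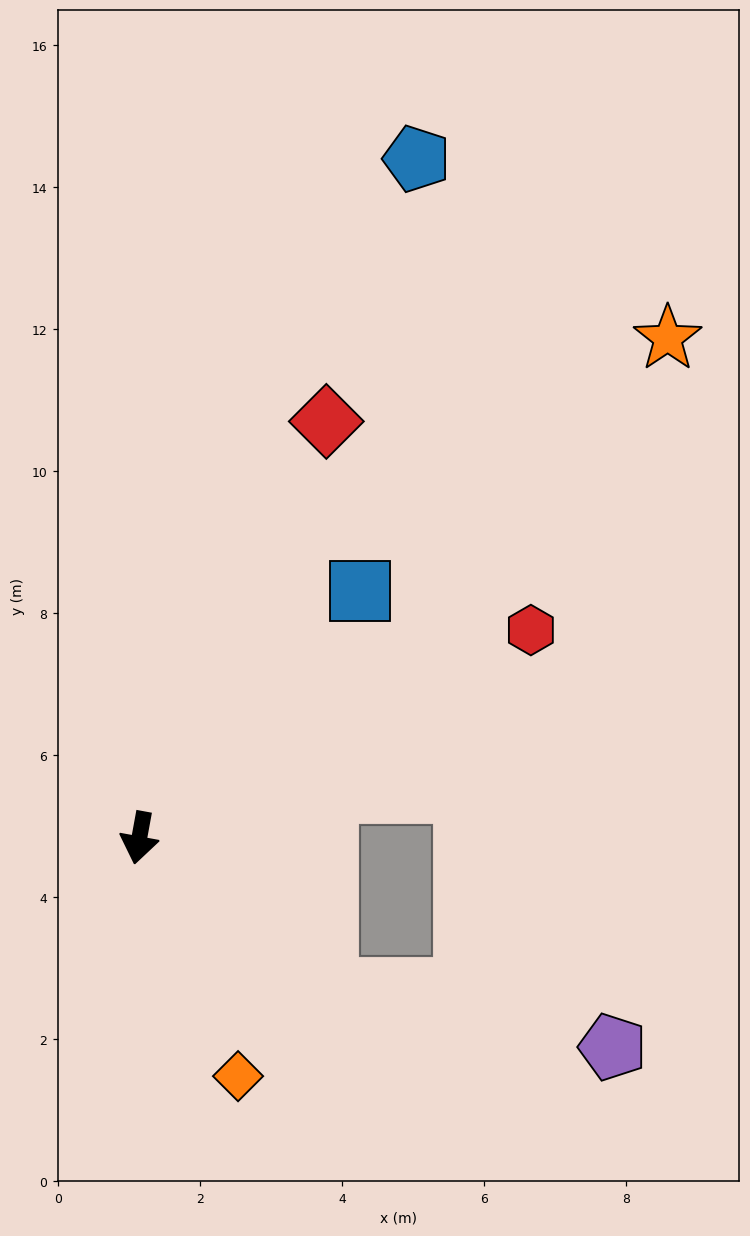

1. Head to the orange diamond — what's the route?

turn left 33°, forward 3.6 m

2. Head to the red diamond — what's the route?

turn left 166°, forward 6.4 m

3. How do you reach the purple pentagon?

blocked — turn left 62°, forward 3.4 m, then turn left 27°, forward 4.1 m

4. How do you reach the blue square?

turn left 149°, forward 4.7 m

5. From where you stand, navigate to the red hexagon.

turn left 128°, forward 6.2 m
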